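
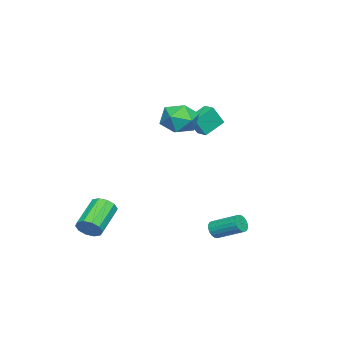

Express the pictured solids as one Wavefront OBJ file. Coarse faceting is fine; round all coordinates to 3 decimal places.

v 0.389 3.155 -4.304
v 0.702 2.894 -3.836
v 0.883 4.524 -3.048
v 0.571 4.785 -3.516
v 0.902 2.958 -4.015
v 1.083 4.589 -3.227
v 1 3.061 -4.251
v 1.181 4.692 -3.463
v 0.978 3.183 -4.498
v 1.159 4.814 -3.71
v 0.839 3.299 -4.706
v 1.02 4.93 -3.918
v 0.611 3.387 -4.835
v 0.792 5.017 -4.047
v 0.339 3.428 -4.858
v 0.52 5.059 -4.07
v 0.077 3.416 -4.772
v 0.258 5.046 -3.984
v -0.123 3.351 -4.593
v 0.058 4.982 -3.805
v -0.221 3.248 -4.357
v -0.04 4.879 -3.569
v -0.199 3.126 -4.11
v -0.018 4.757 -3.322
v -0.06 3.01 -3.902
v 0.121 4.641 -3.114
v 0.168 2.923 -3.773
v 0.349 4.553 -2.985
v 0.44 2.881 -3.75
v 0.621 4.512 -2.962
v 3.194 -3.204 -4.043
v 3.573 -2.852 -3.407
v 1.664 -2.723 -2.341
v 1.286 -3.076 -2.977
v 3.422 -2.485 -3.722
v 1.513 -2.356 -2.656
v 3.184 -2.393 -4.159
v 1.275 -2.264 -3.094
v 2.95 -2.61 -4.553
v 1.041 -2.482 -3.487
v 2.809 -3.055 -4.751
v 0.9 -2.926 -3.685
v 2.816 -3.557 -4.679
v 0.907 -3.428 -3.613
v 2.967 -3.924 -4.364
v 1.058 -3.795 -3.298
v 3.205 -4.016 -3.926
v 1.296 -3.887 -2.861
v 3.439 -3.798 -3.533
v 1.53 -3.67 -2.467
v 3.58 -3.354 -3.335
v 1.671 -3.225 -2.269
v -1.068 1.425 2.616
v -0.056 0.731 2.713
v -1.884 0.449 4.147
v -0.872 -0.245 4.244
v -0.829 0.95 4.534
v -0.325 1.553 3.588
v -1.615 -0.373 3.272
v -1.111 0.23 2.326
v -0.395 -0.38 3.118
v 0.091 0.438 3.899
v -2.031 0.742 2.961
v -1.545 1.56 3.742
v -4.808 1.43 2.264
v -4.288 0.94 3.491
v -4.306 2.114 2.325
v -3.787 1.624 3.553
v -3.713 0.696 1.507
v -3.194 0.206 2.735
v -3.212 1.38 1.569
v -2.692 0.89 2.796
f 2 1 5
f 2 5 3
f 3 5 6
f 3 6 4
f 5 1 7
f 5 7 6
f 6 7 8
f 6 8 4
f 7 1 9
f 7 9 8
f 8 9 10
f 8 10 4
f 9 1 11
f 9 11 10
f 10 11 12
f 10 12 4
f 11 1 13
f 11 13 12
f 12 13 14
f 12 14 4
f 13 1 15
f 13 15 14
f 14 15 16
f 14 16 4
f 15 1 17
f 15 17 16
f 16 17 18
f 16 18 4
f 17 1 19
f 17 19 18
f 18 19 20
f 18 20 4
f 19 1 21
f 19 21 20
f 20 21 22
f 20 22 4
f 21 1 23
f 21 23 22
f 22 23 24
f 22 24 4
f 23 1 25
f 23 25 24
f 24 25 26
f 24 26 4
f 25 1 27
f 25 27 26
f 26 27 28
f 26 28 4
f 27 1 29
f 27 29 28
f 28 29 30
f 28 30 4
f 29 1 2
f 29 2 30
f 30 2 3
f 30 3 4
f 32 31 35
f 32 35 33
f 33 35 36
f 33 36 34
f 35 31 37
f 35 37 36
f 36 37 38
f 36 38 34
f 37 31 39
f 37 39 38
f 38 39 40
f 38 40 34
f 39 31 41
f 39 41 40
f 40 41 42
f 40 42 34
f 41 31 43
f 41 43 42
f 42 43 44
f 42 44 34
f 43 31 45
f 43 45 44
f 44 45 46
f 44 46 34
f 45 31 47
f 45 47 46
f 46 47 48
f 46 48 34
f 47 31 49
f 47 49 48
f 48 49 50
f 48 50 34
f 49 31 51
f 49 51 50
f 50 51 52
f 50 52 34
f 51 31 32
f 51 32 52
f 52 32 33
f 52 33 34
f 53 64 58
f 53 58 54
f 53 54 60
f 53 60 63
f 53 63 64
f 54 58 62
f 58 64 57
f 64 63 55
f 63 60 59
f 60 54 61
f 56 62 57
f 56 57 55
f 56 55 59
f 56 59 61
f 56 61 62
f 57 62 58
f 55 57 64
f 59 55 63
f 61 59 60
f 62 61 54
f 66 68 65
f 69 66 65
f 65 68 67
f 67 69 65
f 66 72 68
f 70 66 69
f 70 72 66
f 68 72 67
f 71 69 67
f 67 72 71
f 71 70 69
f 72 70 71



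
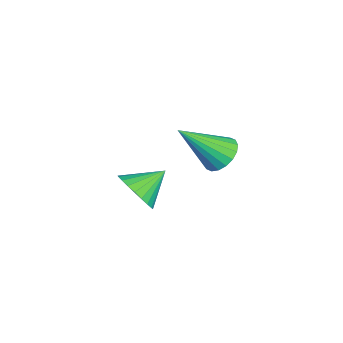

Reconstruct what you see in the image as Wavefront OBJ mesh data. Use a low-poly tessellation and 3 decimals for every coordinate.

v 1.897 1.136 2.945
v 2.641 1.047 2.694
v 2.223 -0.336 4.435
v 2.67 1.3 2.937
v 2.546 1.52 3.182
v 2.293 1.664 3.38
v 1.962 1.703 3.491
v 1.618 1.631 3.495
v 1.329 1.46 3.389
v 1.153 1.225 3.196
v 1.124 0.973 2.953
v 1.248 0.753 2.708
v 1.501 0.609 2.51
v 1.832 0.569 2.399
v 2.176 0.642 2.395
v 2.464 0.812 2.501
v -0.021 -1.847 -0.583
v 0.832 -1.407 -0.557
v -0.599 -0.773 0.163
v 0.686 -1.266 -0.872
v 0.433 -1.214 -1.143
v 0.111 -1.258 -1.329
v -0.231 -1.392 -1.402
v -0.542 -1.595 -1.349
v -0.773 -1.837 -1.18
v -0.889 -2.08 -0.92
v -0.874 -2.288 -0.609
v -0.728 -2.428 -0.293
v -0.475 -2.481 -0.022
v -0.153 -2.436 0.164
v 0.189 -2.302 0.236
v 0.5 -2.099 0.183
v 0.731 -1.858 0.014
v 0.847 -1.614 -0.246
f 2 1 4
f 2 4 3
f 4 1 5
f 4 5 3
f 5 1 6
f 5 6 3
f 6 1 7
f 6 7 3
f 7 1 8
f 7 8 3
f 8 1 9
f 8 9 3
f 9 1 10
f 9 10 3
f 10 1 11
f 10 11 3
f 11 1 12
f 11 12 3
f 12 1 13
f 12 13 3
f 13 1 14
f 13 14 3
f 14 1 15
f 14 15 3
f 15 1 16
f 15 16 3
f 16 1 2
f 16 2 3
f 18 17 20
f 18 20 19
f 20 17 21
f 20 21 19
f 21 17 22
f 21 22 19
f 22 17 23
f 22 23 19
f 23 17 24
f 23 24 19
f 24 17 25
f 24 25 19
f 25 17 26
f 25 26 19
f 26 17 27
f 26 27 19
f 27 17 28
f 27 28 19
f 28 17 29
f 28 29 19
f 29 17 30
f 29 30 19
f 30 17 31
f 30 31 19
f 31 17 32
f 31 32 19
f 32 17 33
f 32 33 19
f 33 17 34
f 33 34 19
f 34 17 18
f 34 18 19



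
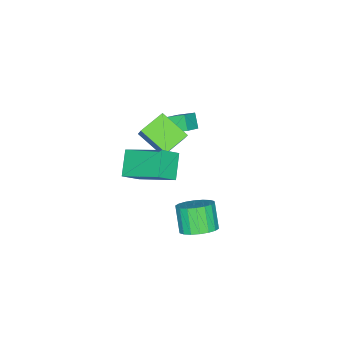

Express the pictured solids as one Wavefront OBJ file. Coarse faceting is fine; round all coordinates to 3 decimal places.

v -0.898 -3.264 2.224
v -1.109 -2.508 2.599
v -1.737 -3.237 1.699
v -1.949 -2.482 2.075
v -0.511 -2.858 1.625
v -0.723 -2.103 2.001
v -1.351 -2.832 1.101
v -1.562 -2.076 1.476
v 2.732 -2.168 3.369
v 2.751 -0.37 4.332
v 3.655 -1.75 2.57
v 3.673 0.048 3.532
v 3.467 -2.528 4.028
v 3.485 -0.73 4.99
v 4.389 -2.11 3.228
v 4.408 -0.312 4.191
v 1.909 0.109 -1.629
v 2.554 -0.46 -1.591
v 2.015 -0.997 -0.512
v 1.371 -0.429 -0.551
v 2.685 -0.168 -1.38
v 2.146 -0.706 -0.301
v 2.662 0.178 -1.219
v 2.123 -0.359 -0.14
v 2.49 0.511 -1.139
v 1.951 -0.027 -0.06
v 2.204 0.764 -1.156
v 1.665 0.226 -0.077
v 1.859 0.887 -1.267
v 1.32 0.35 -0.188
v 1.524 0.856 -1.45
v 0.985 0.319 -0.371
v 1.265 0.677 -1.668
v 0.726 0.14 -0.589
v 1.134 0.386 -1.879
v 0.595 -0.152 -0.8
v 1.157 0.039 -2.04
v 0.618 -0.498 -0.961
v 1.329 -0.293 -2.12
v 0.79 -0.831 -1.041
v 1.615 -0.546 -2.103
v 1.076 -1.084 -1.024
v 1.96 -0.67 -1.992
v 1.421 -1.207 -0.913
v 2.295 -0.639 -1.809
v 1.756 -1.176 -0.73
v -0.616 -3.469 2.39
v -0.122 -2.996 3.29
v -0.503 -2.128 1.622
v -0.01 -1.654 2.521
v 0.55 -3.826 1.939
v 1.043 -3.352 2.838
v 0.662 -2.484 1.17
v 1.156 -2.011 2.07
f 2 4 1
f 5 2 1
f 1 4 3
f 3 5 1
f 2 8 4
f 6 2 5
f 6 8 2
f 4 8 3
f 7 5 3
f 3 8 7
f 7 6 5
f 8 6 7
f 10 12 9
f 13 10 9
f 9 12 11
f 11 13 9
f 10 16 12
f 14 10 13
f 14 16 10
f 12 16 11
f 15 13 11
f 11 16 15
f 15 14 13
f 16 14 15
f 18 17 21
f 18 21 19
f 19 21 22
f 19 22 20
f 21 17 23
f 21 23 22
f 22 23 24
f 22 24 20
f 23 17 25
f 23 25 24
f 24 25 26
f 24 26 20
f 25 17 27
f 25 27 26
f 26 27 28
f 26 28 20
f 27 17 29
f 27 29 28
f 28 29 30
f 28 30 20
f 29 17 31
f 29 31 30
f 30 31 32
f 30 32 20
f 31 17 33
f 31 33 32
f 32 33 34
f 32 34 20
f 33 17 35
f 33 35 34
f 34 35 36
f 34 36 20
f 35 17 37
f 35 37 36
f 36 37 38
f 36 38 20
f 37 17 39
f 37 39 38
f 38 39 40
f 38 40 20
f 39 17 41
f 39 41 40
f 40 41 42
f 40 42 20
f 41 17 43
f 41 43 42
f 42 43 44
f 42 44 20
f 43 17 45
f 43 45 44
f 44 45 46
f 44 46 20
f 45 17 18
f 45 18 46
f 46 18 19
f 46 19 20
f 48 50 47
f 51 48 47
f 47 50 49
f 49 51 47
f 48 54 50
f 52 48 51
f 52 54 48
f 50 54 49
f 53 51 49
f 49 54 53
f 53 52 51
f 54 52 53



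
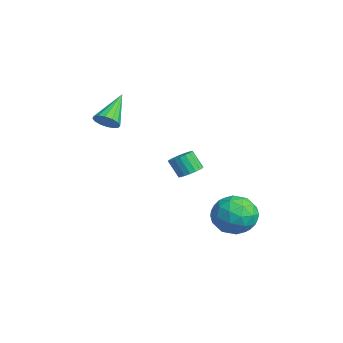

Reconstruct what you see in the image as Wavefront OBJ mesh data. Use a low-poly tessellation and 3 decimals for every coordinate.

v 0.295 -2.244 3.199
v 0.699 -2.382 3.689
v -0.755 -1.256 4.341
v 0.819 -2.099 3.555
v 0.799 -1.854 3.325
v 0.644 -1.714 3.061
v 0.396 -1.715 2.834
v 0.12 -1.859 2.705
v -0.108 -2.106 2.708
v -0.229 -2.39 2.843
v -0.209 -2.634 3.073
v -0.054 -2.775 3.336
v 0.195 -2.773 3.563
v 0.47 -2.629 3.692
v 1.809 1.146 0.359
v 2.229 1.447 0.683
v 1.83 1.076 1.545
v 1.411 0.774 1.221
v 2.026 1.626 0.666
v 1.627 1.255 1.528
v 1.779 1.71 0.588
v 1.381 1.339 1.451
v 1.539 1.682 0.465
v 1.14 1.311 1.327
v 1.352 1.548 0.321
v 0.954 1.176 1.183
v 1.256 1.334 0.184
v 0.857 0.963 1.047
v 1.269 1.083 0.082
v 0.871 0.711 0.944
v 1.39 0.844 0.035
v 0.991 0.473 0.897
v 1.593 0.665 0.052
v 1.194 0.294 0.914
v 1.839 0.581 0.129
v 1.441 0.21 0.992
v 2.08 0.609 0.253
v 1.681 0.238 1.115
v 2.266 0.744 0.397
v 1.868 0.372 1.259
v 2.363 0.957 0.533
v 1.964 0.586 1.396
v 2.349 1.209 0.636
v 1.951 0.837 1.498
v 2.415 3.573 -1.564
v 3.524 3.708 -1.768
v 2.536 1.812 -2.072
v 3.645 1.947 -2.276
v 3.255 1.978 -1.21
v 3.18 3.067 -0.896
v 2.88 2.453 -2.944
v 2.805 3.542 -2.63
v 3.811 3.016 -2.621
v 4.043 2.722 -1.548
v 2.017 2.798 -2.292
v 2.249 2.504 -1.219
v 2.959 3.795 -1.621
v 3.101 1.725 -2.219
v 2.872 1.743 -1.592
v 3.524 1.822 -1.712
v 2.757 3.419 -1.109
v 3.409 3.498 -1.228
v 3.251 2.481 -0.9
v 2.651 2.022 -2.612
v 3.303 2.101 -2.731
v 2.536 3.698 -2.128
v 3.188 3.777 -2.248
v 2.809 3.039 -2.94
v 3.78 3.468 -2.242
v 3.851 2.432 -2.541
v 3.401 2.73 -2.934
v 3.357 3.37 -2.749
v 3.916 3.295 -1.612
v 3.987 2.26 -1.911
v 3.758 2.278 -1.284
v 3.714 2.918 -1.099
v 4.085 2.888 -2.113
v 2.073 3.26 -1.929
v 2.144 2.225 -2.228
v 2.346 2.602 -2.741
v 2.302 3.242 -2.556
v 2.209 3.088 -1.299
v 2.28 2.052 -1.598
v 2.703 2.15 -1.091
v 2.659 2.79 -0.906
v 1.975 2.632 -1.727
f 2 1 4
f 2 4 3
f 4 1 5
f 4 5 3
f 5 1 6
f 5 6 3
f 6 1 7
f 6 7 3
f 7 1 8
f 7 8 3
f 8 1 9
f 8 9 3
f 9 1 10
f 9 10 3
f 10 1 11
f 10 11 3
f 11 1 12
f 11 12 3
f 12 1 13
f 12 13 3
f 13 1 14
f 13 14 3
f 14 1 2
f 14 2 3
f 16 15 19
f 16 19 17
f 17 19 20
f 17 20 18
f 19 15 21
f 19 21 20
f 20 21 22
f 20 22 18
f 21 15 23
f 21 23 22
f 22 23 24
f 22 24 18
f 23 15 25
f 23 25 24
f 24 25 26
f 24 26 18
f 25 15 27
f 25 27 26
f 26 27 28
f 26 28 18
f 27 15 29
f 27 29 28
f 28 29 30
f 28 30 18
f 29 15 31
f 29 31 30
f 30 31 32
f 30 32 18
f 31 15 33
f 31 33 32
f 32 33 34
f 32 34 18
f 33 15 35
f 33 35 34
f 34 35 36
f 34 36 18
f 35 15 37
f 35 37 36
f 36 37 38
f 36 38 18
f 37 15 39
f 37 39 38
f 38 39 40
f 38 40 18
f 39 15 41
f 39 41 40
f 40 41 42
f 40 42 18
f 41 15 43
f 41 43 42
f 42 43 44
f 42 44 18
f 43 15 16
f 43 16 44
f 44 16 17
f 44 17 18
f 45 82 61
f 82 56 85
f 61 85 50
f 82 85 61
f 45 61 57
f 61 50 62
f 57 62 46
f 61 62 57
f 45 57 66
f 57 46 67
f 66 67 52
f 57 67 66
f 45 66 78
f 66 52 81
f 78 81 55
f 66 81 78
f 45 78 82
f 78 55 86
f 82 86 56
f 78 86 82
f 46 62 73
f 62 50 76
f 73 76 54
f 62 76 73
f 50 85 63
f 85 56 84
f 63 84 49
f 85 84 63
f 56 86 83
f 86 55 79
f 83 79 47
f 86 79 83
f 55 81 80
f 81 52 68
f 80 68 51
f 81 68 80
f 52 67 72
f 67 46 69
f 72 69 53
f 67 69 72
f 48 74 60
f 74 54 75
f 60 75 49
f 74 75 60
f 48 60 58
f 60 49 59
f 58 59 47
f 60 59 58
f 48 58 65
f 58 47 64
f 65 64 51
f 58 64 65
f 48 65 70
f 65 51 71
f 70 71 53
f 65 71 70
f 48 70 74
f 70 53 77
f 74 77 54
f 70 77 74
f 49 75 63
f 75 54 76
f 63 76 50
f 75 76 63
f 47 59 83
f 59 49 84
f 83 84 56
f 59 84 83
f 51 64 80
f 64 47 79
f 80 79 55
f 64 79 80
f 53 71 72
f 71 51 68
f 72 68 52
f 71 68 72
f 54 77 73
f 77 53 69
f 73 69 46
f 77 69 73



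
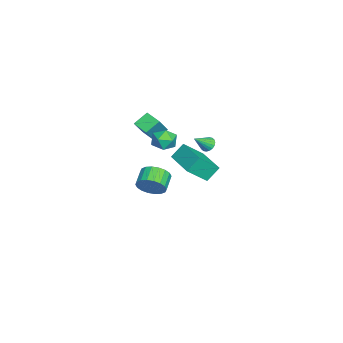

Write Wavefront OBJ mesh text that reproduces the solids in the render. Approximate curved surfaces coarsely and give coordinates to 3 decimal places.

v 2.669 -0.244 3.642
v 3.069 -0.271 2.975
v 2.891 -1.469 3.825
v 3.291 -1.496 3.158
v 3.577 -1.107 3.768
v 3.44 -0.349 3.655
v 2.52 -1.391 3.145
v 2.383 -0.633 3.032
v 2.977 -0.98 2.668
v 3.63 -0.804 3.053
v 2.33 -0.936 3.747
v 2.983 -0.76 4.132
v 2.337 0.48 1.052
v 2.9 -0.507 2.077
v 1.934 1.067 1.838
v 2.497 0.08 2.863
v 4.043 1.54 1.137
v 4.606 0.553 2.162
v 3.64 2.127 1.923
v 4.203 1.14 2.948
v -0.903 -2.63 1.488
v -0.04 -2.957 2.633
v -1.446 -1.987 2.082
v -0.583 -2.314 3.226
v -0.277 -1.866 1.234
v 0.586 -2.193 2.378
v -0.82 -1.223 1.827
v 0.043 -1.55 2.972
v 0.343 1.115 1.576
v 0.596 0.912 1.196
v 0.957 0.445 2.344
v 0.721 1.088 1.25
v 0.77 1.27 1.369
v 0.735 1.421 1.529
v 0.622 1.511 1.698
v 0.454 1.523 1.843
v 0.264 1.454 1.935
v 0.089 1.318 1.956
v -0.035 1.142 1.902
v -0.085 0.96 1.784
v -0.05 0.809 1.624
v 0.063 0.719 1.455
v 0.231 0.707 1.31
v 0.421 0.776 1.217
v -2.634 -2.455 -4.142
v -2.23 -2.221 -3.361
v -3.242 -2.091 -2.876
v -3.646 -2.325 -3.658
v -2.274 -1.866 -3.55
v -3.286 -1.736 -3.065
v -2.39 -1.627 -3.856
v -3.402 -1.497 -3.371
v -2.554 -1.552 -4.218
v -3.566 -1.422 -3.733
v -2.734 -1.656 -4.566
v -3.746 -1.526 -4.081
v -2.894 -1.918 -4.83
v -3.906 -1.788 -4.345
v -3.003 -2.287 -4.957
v -4.015 -2.156 -4.472
v -3.038 -2.689 -4.924
v -4.05 -2.559 -4.439
v -2.994 -3.044 -4.735
v -4.006 -2.914 -4.25
v -2.878 -3.283 -4.429
v -3.89 -3.153 -3.944
v -2.714 -3.358 -4.067
v -3.726 -3.228 -3.582
v -2.534 -3.254 -3.719
v -3.546 -3.124 -3.234
v -2.374 -2.992 -3.455
v -3.386 -2.862 -2.97
v -2.265 -2.624 -3.328
v -3.277 -2.493 -2.843
f 1 12 6
f 1 6 2
f 1 2 8
f 1 8 11
f 1 11 12
f 2 6 10
f 6 12 5
f 12 11 3
f 11 8 7
f 8 2 9
f 4 10 5
f 4 5 3
f 4 3 7
f 4 7 9
f 4 9 10
f 5 10 6
f 3 5 12
f 7 3 11
f 9 7 8
f 10 9 2
f 14 16 13
f 17 14 13
f 13 16 15
f 15 17 13
f 14 20 16
f 18 14 17
f 18 20 14
f 16 20 15
f 19 17 15
f 15 20 19
f 19 18 17
f 20 18 19
f 22 24 21
f 25 22 21
f 21 24 23
f 23 25 21
f 22 28 24
f 26 22 25
f 26 28 22
f 24 28 23
f 27 25 23
f 23 28 27
f 27 26 25
f 28 26 27
f 30 29 32
f 30 32 31
f 32 29 33
f 32 33 31
f 33 29 34
f 33 34 31
f 34 29 35
f 34 35 31
f 35 29 36
f 35 36 31
f 36 29 37
f 36 37 31
f 37 29 38
f 37 38 31
f 38 29 39
f 38 39 31
f 39 29 40
f 39 40 31
f 40 29 41
f 40 41 31
f 41 29 42
f 41 42 31
f 42 29 43
f 42 43 31
f 43 29 44
f 43 44 31
f 44 29 30
f 44 30 31
f 46 45 49
f 46 49 47
f 47 49 50
f 47 50 48
f 49 45 51
f 49 51 50
f 50 51 52
f 50 52 48
f 51 45 53
f 51 53 52
f 52 53 54
f 52 54 48
f 53 45 55
f 53 55 54
f 54 55 56
f 54 56 48
f 55 45 57
f 55 57 56
f 56 57 58
f 56 58 48
f 57 45 59
f 57 59 58
f 58 59 60
f 58 60 48
f 59 45 61
f 59 61 60
f 60 61 62
f 60 62 48
f 61 45 63
f 61 63 62
f 62 63 64
f 62 64 48
f 63 45 65
f 63 65 64
f 64 65 66
f 64 66 48
f 65 45 67
f 65 67 66
f 66 67 68
f 66 68 48
f 67 45 69
f 67 69 68
f 68 69 70
f 68 70 48
f 69 45 71
f 69 71 70
f 70 71 72
f 70 72 48
f 71 45 73
f 71 73 72
f 72 73 74
f 72 74 48
f 73 45 46
f 73 46 74
f 74 46 47
f 74 47 48



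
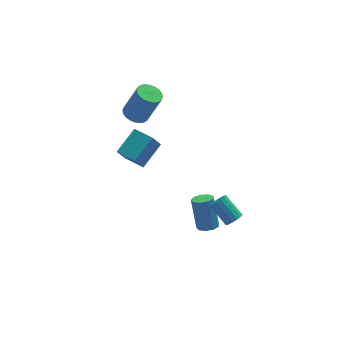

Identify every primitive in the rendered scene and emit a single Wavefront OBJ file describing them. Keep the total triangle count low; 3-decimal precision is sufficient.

v -2.831 1.687 0.012
v -1.447 2.592 0.966
v -3.579 2.904 -0.059
v -2.194 3.81 0.895
v -2.226 1.99 -1.155
v -0.841 2.896 -0.201
v -2.973 3.208 -1.226
v -1.589 4.113 -0.272
v 1.751 -3.01 -2.587
v 2.302 -2.847 -2.415
v 1.66 -1.727 -1.42
v 1.109 -1.89 -1.593
v 2.248 -2.678 -2.64
v 1.606 -1.558 -1.646
v 2.08 -2.585 -2.854
v 1.438 -1.465 -1.859
v 1.837 -2.589 -3.006
v 1.195 -1.469 -2.012
v 1.574 -2.69 -3.063
v 0.932 -1.569 -2.068
v 1.352 -2.864 -3.01
v 0.709 -1.743 -2.016
v 1.221 -3.071 -2.861
v 0.578 -1.951 -1.866
v 1.211 -3.265 -2.649
v 0.569 -2.145 -1.654
v 1.326 -3.4 -2.423
v 0.683 -2.28 -1.428
v 1.538 -3.446 -2.234
v 0.895 -2.326 -1.24
v 1.798 -3.392 -2.127
v 1.156 -2.272 -1.132
v 2.048 -3.251 -2.125
v 1.406 -2.13 -1.13
v 2.23 -3.054 -2.229
v 1.588 -1.934 -1.234
v 0.752 -1.266 -4.826
v 1.291 -1.648 -4.626
v 1.247 -0.715 -2.733
v 0.708 -0.334 -2.934
v 1.442 -1.245 -4.82
v 1.397 -0.313 -2.928
v 1.27 -0.852 -5.018
v 1.226 0.08 -3.126
v 0.856 -0.653 -5.126
v 0.811 0.279 -3.233
v 0.393 -0.741 -5.093
v 0.349 0.191 -3.201
v 0.099 -1.075 -4.936
v 0.054 -0.142 -3.044
v 0.11 -1.498 -4.727
v 0.065 -0.565 -2.835
v 0.422 -1.813 -4.565
v 0.377 -0.88 -2.672
v 0.888 -1.872 -4.525
v 0.844 -0.939 -2.632
v -2.122 3.791 2.394
v -1.593 4.417 2.259
v -0.77 4.154 4.271
v -1.298 3.529 4.406
v -1.847 4.574 2.384
v -1.024 4.312 4.396
v -2.143 4.613 2.51
v -1.32 4.35 4.522
v -2.435 4.526 2.618
v -1.612 4.264 4.63
v -2.68 4.328 2.692
v -1.857 4.065 4.705
v -2.84 4.048 2.721
v -2.017 3.785 4.733
v -2.89 3.728 2.7
v -2.067 3.466 4.712
v -2.824 3.419 2.632
v -2.001 3.156 4.645
v -2.65 3.166 2.529
v -1.827 2.903 4.541
v -2.396 3.008 2.404
v -1.573 2.746 4.416
v -2.1 2.97 2.278
v -1.277 2.707 4.29
v -1.808 3.056 2.17
v -0.985 2.794 4.182
v -1.563 3.255 2.095
v -0.74 2.992 4.108
v -1.403 3.535 2.067
v -0.58 3.272 4.079
v -1.353 3.854 2.088
v -0.53 3.592 4.1
v -1.419 4.164 2.155
v -0.596 3.901 4.168
f 2 4 1
f 5 2 1
f 1 4 3
f 3 5 1
f 2 8 4
f 6 2 5
f 6 8 2
f 4 8 3
f 7 5 3
f 3 8 7
f 7 6 5
f 8 6 7
f 10 9 13
f 10 13 11
f 11 13 14
f 11 14 12
f 13 9 15
f 13 15 14
f 14 15 16
f 14 16 12
f 15 9 17
f 15 17 16
f 16 17 18
f 16 18 12
f 17 9 19
f 17 19 18
f 18 19 20
f 18 20 12
f 19 9 21
f 19 21 20
f 20 21 22
f 20 22 12
f 21 9 23
f 21 23 22
f 22 23 24
f 22 24 12
f 23 9 25
f 23 25 24
f 24 25 26
f 24 26 12
f 25 9 27
f 25 27 26
f 26 27 28
f 26 28 12
f 27 9 29
f 27 29 28
f 28 29 30
f 28 30 12
f 29 9 31
f 29 31 30
f 30 31 32
f 30 32 12
f 31 9 33
f 31 33 32
f 32 33 34
f 32 34 12
f 33 9 35
f 33 35 34
f 34 35 36
f 34 36 12
f 35 9 10
f 35 10 36
f 36 10 11
f 36 11 12
f 38 37 41
f 38 41 39
f 39 41 42
f 39 42 40
f 41 37 43
f 41 43 42
f 42 43 44
f 42 44 40
f 43 37 45
f 43 45 44
f 44 45 46
f 44 46 40
f 45 37 47
f 45 47 46
f 46 47 48
f 46 48 40
f 47 37 49
f 47 49 48
f 48 49 50
f 48 50 40
f 49 37 51
f 49 51 50
f 50 51 52
f 50 52 40
f 51 37 53
f 51 53 52
f 52 53 54
f 52 54 40
f 53 37 55
f 53 55 54
f 54 55 56
f 54 56 40
f 55 37 38
f 55 38 56
f 56 38 39
f 56 39 40
f 58 57 61
f 58 61 59
f 59 61 62
f 59 62 60
f 61 57 63
f 61 63 62
f 62 63 64
f 62 64 60
f 63 57 65
f 63 65 64
f 64 65 66
f 64 66 60
f 65 57 67
f 65 67 66
f 66 67 68
f 66 68 60
f 67 57 69
f 67 69 68
f 68 69 70
f 68 70 60
f 69 57 71
f 69 71 70
f 70 71 72
f 70 72 60
f 71 57 73
f 71 73 72
f 72 73 74
f 72 74 60
f 73 57 75
f 73 75 74
f 74 75 76
f 74 76 60
f 75 57 77
f 75 77 76
f 76 77 78
f 76 78 60
f 77 57 79
f 77 79 78
f 78 79 80
f 78 80 60
f 79 57 81
f 79 81 80
f 80 81 82
f 80 82 60
f 81 57 83
f 81 83 82
f 82 83 84
f 82 84 60
f 83 57 85
f 83 85 84
f 84 85 86
f 84 86 60
f 85 57 87
f 85 87 86
f 86 87 88
f 86 88 60
f 87 57 89
f 87 89 88
f 88 89 90
f 88 90 60
f 89 57 58
f 89 58 90
f 90 58 59
f 90 59 60



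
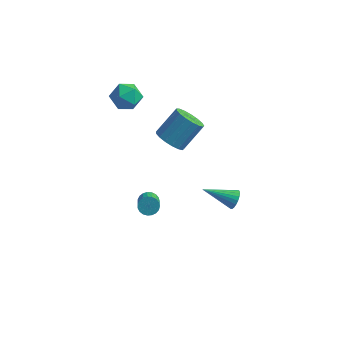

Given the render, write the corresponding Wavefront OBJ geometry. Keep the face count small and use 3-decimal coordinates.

v -3.081 3.416 3.09
v -2.37 2.952 2.672
v -4.01 2.228 2.828
v -3.299 1.764 2.41
v -3.279 1.919 3.343
v -2.705 2.654 3.505
v -3.675 2.526 1.995
v -3.101 3.261 2.157
v -2.737 2.402 1.995
v -2.492 2.027 2.829
v -3.888 3.153 2.671
v -3.643 2.778 3.505
v 4.37 -1.706 1.064
v 4.642 -2.03 1.447
v 2.81 -2.154 1.796
v 4.633 -1.82 1.557
v 4.579 -1.59 1.582
v 4.489 -1.381 1.517
v 4.378 -1.228 1.374
v 4.266 -1.158 1.177
v 4.171 -1.182 0.961
v 4.111 -1.297 0.763
v 4.096 -1.483 0.617
v 4.128 -1.708 0.548
v 4.202 -1.932 0.568
v 4.305 -2.117 0.675
v 4.419 -2.232 0.848
v 4.525 -2.255 1.059
v 4.604 -2.184 1.271
v -0.477 1.862 0.582
v 0.344 1.549 0.385
v 1.058 2.646 1.622
v 0.237 2.958 1.818
v 0.294 1.883 0.118
v 1.008 2.98 1.354
v 0.068 2.212 -0.043
v 0.781 3.309 1.193
v -0.283 2.461 -0.061
v 0.43 3.557 1.175
v -0.679 2.573 0.068
v 0.035 3.669 1.304
v -1.028 2.521 0.315
v -0.314 3.618 1.551
v -1.251 2.319 0.623
v -0.537 3.415 1.86
v -1.296 2.012 0.922
v -0.583 3.108 2.158
v -1.154 1.67 1.143
v -0.441 2.767 2.379
v -0.857 1.373 1.235
v -0.143 2.469 2.471
v -0.472 1.187 1.177
v 0.241 2.284 2.414
v -0.089 1.156 0.984
v 0.625 2.253 2.22
v 0.206 1.287 0.698
v 0.919 2.383 1.934
v -1.081 0.316 -3.56
v -0.638 0.643 -3.377
v -0.256 -0.289 -2.637
v -0.699 -0.616 -2.82
v -0.811 0.699 -3.218
v -0.429 -0.233 -2.478
v -1.03 0.688 -3.118
v -0.648 -0.244 -2.378
v -1.258 0.613 -3.094
v -0.876 -0.319 -2.354
v -1.456 0.487 -3.151
v -1.073 -0.445 -2.411
v -1.588 0.331 -3.279
v -1.206 -0.601 -2.539
v -1.633 0.173 -3.455
v -1.251 -0.759 -2.715
v -1.583 0.039 -3.65
v -1.201 -0.893 -2.91
v -1.446 -0.047 -3.828
v -1.063 -0.979 -3.088
v -1.245 -0.07 -3.961
v -0.863 -1.002 -3.221
v -1.017 -0.026 -4.024
v -0.634 -0.958 -3.284
v -0.799 0.077 -4.007
v -0.417 -0.855 -3.267
v -0.63 0.221 -3.913
v -0.248 -0.711 -3.172
v -0.54 0.382 -3.757
v -0.157 -0.55 -3.017
v -0.542 0.531 -3.568
v -0.16 -0.401 -2.828
f 1 12 6
f 1 6 2
f 1 2 8
f 1 8 11
f 1 11 12
f 2 6 10
f 6 12 5
f 12 11 3
f 11 8 7
f 8 2 9
f 4 10 5
f 4 5 3
f 4 3 7
f 4 7 9
f 4 9 10
f 5 10 6
f 3 5 12
f 7 3 11
f 9 7 8
f 10 9 2
f 14 13 16
f 14 16 15
f 16 13 17
f 16 17 15
f 17 13 18
f 17 18 15
f 18 13 19
f 18 19 15
f 19 13 20
f 19 20 15
f 20 13 21
f 20 21 15
f 21 13 22
f 21 22 15
f 22 13 23
f 22 23 15
f 23 13 24
f 23 24 15
f 24 13 25
f 24 25 15
f 25 13 26
f 25 26 15
f 26 13 27
f 26 27 15
f 27 13 28
f 27 28 15
f 28 13 29
f 28 29 15
f 29 13 14
f 29 14 15
f 31 30 34
f 31 34 32
f 32 34 35
f 32 35 33
f 34 30 36
f 34 36 35
f 35 36 37
f 35 37 33
f 36 30 38
f 36 38 37
f 37 38 39
f 37 39 33
f 38 30 40
f 38 40 39
f 39 40 41
f 39 41 33
f 40 30 42
f 40 42 41
f 41 42 43
f 41 43 33
f 42 30 44
f 42 44 43
f 43 44 45
f 43 45 33
f 44 30 46
f 44 46 45
f 45 46 47
f 45 47 33
f 46 30 48
f 46 48 47
f 47 48 49
f 47 49 33
f 48 30 50
f 48 50 49
f 49 50 51
f 49 51 33
f 50 30 52
f 50 52 51
f 51 52 53
f 51 53 33
f 52 30 54
f 52 54 53
f 53 54 55
f 53 55 33
f 54 30 56
f 54 56 55
f 55 56 57
f 55 57 33
f 56 30 31
f 56 31 57
f 57 31 32
f 57 32 33
f 59 58 62
f 59 62 60
f 60 62 63
f 60 63 61
f 62 58 64
f 62 64 63
f 63 64 65
f 63 65 61
f 64 58 66
f 64 66 65
f 65 66 67
f 65 67 61
f 66 58 68
f 66 68 67
f 67 68 69
f 67 69 61
f 68 58 70
f 68 70 69
f 69 70 71
f 69 71 61
f 70 58 72
f 70 72 71
f 71 72 73
f 71 73 61
f 72 58 74
f 72 74 73
f 73 74 75
f 73 75 61
f 74 58 76
f 74 76 75
f 75 76 77
f 75 77 61
f 76 58 78
f 76 78 77
f 77 78 79
f 77 79 61
f 78 58 80
f 78 80 79
f 79 80 81
f 79 81 61
f 80 58 82
f 80 82 81
f 81 82 83
f 81 83 61
f 82 58 84
f 82 84 83
f 83 84 85
f 83 85 61
f 84 58 86
f 84 86 85
f 85 86 87
f 85 87 61
f 86 58 88
f 86 88 87
f 87 88 89
f 87 89 61
f 88 58 59
f 88 59 89
f 89 59 60
f 89 60 61



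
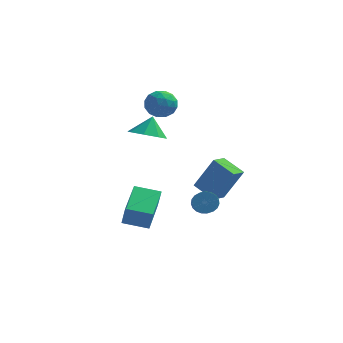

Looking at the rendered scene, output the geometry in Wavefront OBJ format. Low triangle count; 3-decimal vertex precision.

v 3.032 0.569 -3.022
v 3.458 0.396 -3.508
v 3.755 -0.682 -2.865
v 3.328 -0.509 -2.378
v 3.622 0.543 -3.337
v 3.919 -0.535 -2.694
v 3.684 0.695 -3.112
v 3.98 -0.383 -2.468
v 3.632 0.824 -2.871
v 3.929 -0.254 -2.227
v 3.477 0.91 -2.656
v 3.774 -0.168 -2.012
v 3.245 0.937 -2.504
v 3.542 -0.141 -1.861
v 2.976 0.9 -2.442
v 3.273 -0.178 -1.798
v 2.717 0.806 -2.48
v 3.013 -0.272 -1.836
v 2.512 0.671 -2.612
v 2.808 -0.407 -1.968
v 2.397 0.518 -2.814
v 2.693 -0.56 -2.171
v 2.391 0.374 -3.053
v 2.688 -0.704 -2.409
v 2.497 0.264 -3.286
v 2.793 -0.814 -2.643
v 2.695 0.207 -3.473
v 2.991 -0.871 -2.83
v 2.951 0.212 -3.583
v 3.248 -0.866 -2.94
v 3.221 0.279 -3.595
v 3.518 -0.799 -2.952
v -0.51 3.422 2.883
v -0.04 4.118 2.521
v 0.4 2.462 2.219
v 0.87 3.158 1.857
v 0.904 3.003 2.758
v 0.341 3.596 3.168
v 0.019 2.984 1.572
v -0.544 3.577 1.982
v 0.287 3.847 1.71
v 0.834 3.859 2.444
v -0.474 2.721 2.296
v 0.073 2.733 3.03
v -0.355 3.854 2.76
v 0.715 2.726 1.98
v 0.735 2.635 2.51
v 1.011 3.044 2.297
v -0.131 3.548 3.141
v 0.145 3.957 2.928
v 0.7 3.301 3.067
v 0.215 2.623 1.812
v 0.491 3.032 1.599
v -0.651 3.536 2.443
v -0.375 3.945 2.23
v -0.34 3.279 1.673
v 0.113 4.104 2.071
v 0.649 3.54 1.681
v 0.148 3.437 1.513
v -0.183 3.786 1.754
v 0.435 4.111 2.502
v 0.97 3.547 2.112
v 0.99 3.456 2.641
v 0.659 3.805 2.882
v 0.627 3.952 2.026
v -0.61 3.033 2.628
v -0.075 2.469 2.238
v -0.299 2.775 1.858
v -0.63 3.124 2.099
v -0.289 3.04 3.059
v 0.247 2.476 2.669
v 0.543 2.794 2.986
v 0.212 3.143 3.227
v -0.267 2.628 2.714
v 1.974 2.908 -3.102
v 2.963 3.048 -1.232
v 2.335 3.804 -3.36
v 3.324 3.944 -1.491
v 3.136 2.276 -3.669
v 4.125 2.416 -1.8
v 3.497 3.172 -3.928
v 4.486 3.312 -2.058
v -0.034 1.236 1.091
v 0.649 1.86 0.661
v 0.114 1.804 2.149
v -0.079 2.137 0.614
v -0.781 1.886 0.847
v -1.045 1.255 1.222
v -0.717 0.613 1.521
v 0.011 0.336 1.567
v 0.713 0.586 1.335
v 0.977 1.218 0.959
v -0.071 -3.758 -2.481
v 0.206 -4.102 -1.301
v -0.112 -1.87 -1.921
v 0.164 -2.214 -0.741
v 1.256 -3.646 -2.759
v 1.532 -3.99 -1.579
v 1.214 -1.758 -2.199
v 1.491 -2.102 -1.019
f 2 1 5
f 2 5 3
f 3 5 6
f 3 6 4
f 5 1 7
f 5 7 6
f 6 7 8
f 6 8 4
f 7 1 9
f 7 9 8
f 8 9 10
f 8 10 4
f 9 1 11
f 9 11 10
f 10 11 12
f 10 12 4
f 11 1 13
f 11 13 12
f 12 13 14
f 12 14 4
f 13 1 15
f 13 15 14
f 14 15 16
f 14 16 4
f 15 1 17
f 15 17 16
f 16 17 18
f 16 18 4
f 17 1 19
f 17 19 18
f 18 19 20
f 18 20 4
f 19 1 21
f 19 21 20
f 20 21 22
f 20 22 4
f 21 1 23
f 21 23 22
f 22 23 24
f 22 24 4
f 23 1 25
f 23 25 24
f 24 25 26
f 24 26 4
f 25 1 27
f 25 27 26
f 26 27 28
f 26 28 4
f 27 1 29
f 27 29 28
f 28 29 30
f 28 30 4
f 29 1 31
f 29 31 30
f 30 31 32
f 30 32 4
f 31 1 2
f 31 2 32
f 32 2 3
f 32 3 4
f 33 70 49
f 70 44 73
f 49 73 38
f 70 73 49
f 33 49 45
f 49 38 50
f 45 50 34
f 49 50 45
f 33 45 54
f 45 34 55
f 54 55 40
f 45 55 54
f 33 54 66
f 54 40 69
f 66 69 43
f 54 69 66
f 33 66 70
f 66 43 74
f 70 74 44
f 66 74 70
f 34 50 61
f 50 38 64
f 61 64 42
f 50 64 61
f 38 73 51
f 73 44 72
f 51 72 37
f 73 72 51
f 44 74 71
f 74 43 67
f 71 67 35
f 74 67 71
f 43 69 68
f 69 40 56
f 68 56 39
f 69 56 68
f 40 55 60
f 55 34 57
f 60 57 41
f 55 57 60
f 36 62 48
f 62 42 63
f 48 63 37
f 62 63 48
f 36 48 46
f 48 37 47
f 46 47 35
f 48 47 46
f 36 46 53
f 46 35 52
f 53 52 39
f 46 52 53
f 36 53 58
f 53 39 59
f 58 59 41
f 53 59 58
f 36 58 62
f 58 41 65
f 62 65 42
f 58 65 62
f 37 63 51
f 63 42 64
f 51 64 38
f 63 64 51
f 35 47 71
f 47 37 72
f 71 72 44
f 47 72 71
f 39 52 68
f 52 35 67
f 68 67 43
f 52 67 68
f 41 59 60
f 59 39 56
f 60 56 40
f 59 56 60
f 42 65 61
f 65 41 57
f 61 57 34
f 65 57 61
f 76 78 75
f 79 76 75
f 75 78 77
f 77 79 75
f 76 82 78
f 80 76 79
f 80 82 76
f 78 82 77
f 81 79 77
f 77 82 81
f 81 80 79
f 82 80 81
f 84 83 86
f 84 86 85
f 86 83 87
f 86 87 85
f 87 83 88
f 87 88 85
f 88 83 89
f 88 89 85
f 89 83 90
f 89 90 85
f 90 83 91
f 90 91 85
f 91 83 92
f 91 92 85
f 92 83 84
f 92 84 85
f 94 96 93
f 97 94 93
f 93 96 95
f 95 97 93
f 94 100 96
f 98 94 97
f 98 100 94
f 96 100 95
f 99 97 95
f 95 100 99
f 99 98 97
f 100 98 99



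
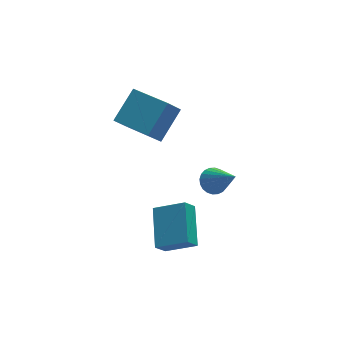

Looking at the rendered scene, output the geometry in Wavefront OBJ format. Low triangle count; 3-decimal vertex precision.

v 0.067 -3.477 -1.947
v 1.276 -4.203 -1.211
v 0.594 -1.72 -1.077
v 1.803 -2.446 -0.342
v 0.597 -3.294 -2.638
v 1.806 -4.02 -1.903
v 1.124 -1.537 -1.769
v 2.333 -2.263 -1.033
v 0.664 -1.004 3.515
v 1.862 -0.176 4.607
v -0.28 0.826 3.162
v 0.917 1.655 4.254
v 1.303 -0.835 2.686
v 2.5 -0.006 3.778
v 0.358 0.996 2.333
v 1.556 1.824 3.425
v 3.323 -1.927 0.146
v 3.94 -2.038 -0.117
v 3.757 -3.333 1.754
v 3.989 -1.835 0.047
v 3.937 -1.646 0.225
v 3.791 -1.5 0.392
v 3.574 -1.419 0.522
v 3.319 -1.416 0.594
v 3.064 -1.49 0.597
v 2.849 -1.631 0.532
v 2.706 -1.817 0.408
v 2.657 -2.02 0.245
v 2.709 -2.208 0.066
v 2.855 -2.354 -0.101
v 3.072 -2.435 -0.23
v 3.327 -2.439 -0.302
v 3.582 -2.365 -0.306
v 3.797 -2.224 -0.241
f 2 4 1
f 5 2 1
f 1 4 3
f 3 5 1
f 2 8 4
f 6 2 5
f 6 8 2
f 4 8 3
f 7 5 3
f 3 8 7
f 7 6 5
f 8 6 7
f 10 12 9
f 13 10 9
f 9 12 11
f 11 13 9
f 10 16 12
f 14 10 13
f 14 16 10
f 12 16 11
f 15 13 11
f 11 16 15
f 15 14 13
f 16 14 15
f 18 17 20
f 18 20 19
f 20 17 21
f 20 21 19
f 21 17 22
f 21 22 19
f 22 17 23
f 22 23 19
f 23 17 24
f 23 24 19
f 24 17 25
f 24 25 19
f 25 17 26
f 25 26 19
f 26 17 27
f 26 27 19
f 27 17 28
f 27 28 19
f 28 17 29
f 28 29 19
f 29 17 30
f 29 30 19
f 30 17 31
f 30 31 19
f 31 17 32
f 31 32 19
f 32 17 33
f 32 33 19
f 33 17 34
f 33 34 19
f 34 17 18
f 34 18 19



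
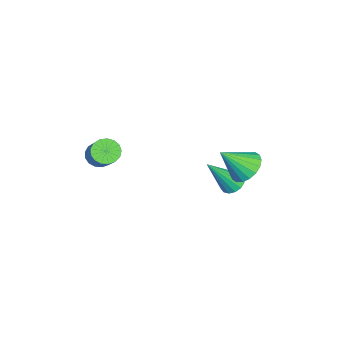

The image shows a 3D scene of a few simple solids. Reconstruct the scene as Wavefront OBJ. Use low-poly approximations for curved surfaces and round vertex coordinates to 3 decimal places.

v 2.551 -2.515 1.494
v 2.841 -2.979 1.439
v 3.859 -2.469 2.491
v 3.569 -2.005 2.546
v 2.946 -2.818 1.259
v 3.963 -2.307 2.311
v 2.96 -2.587 1.133
v 3.978 -2.076 2.185
v 2.881 -2.34 1.09
v 3.898 -1.829 2.142
v 2.726 -2.133 1.14
v 3.743 -1.622 2.192
v 2.531 -2.013 1.27
v 3.548 -1.503 2.322
v 2.341 -2.009 1.452
v 3.358 -1.498 2.504
v 2.199 -2.121 1.644
v 3.216 -1.61 2.696
v 2.137 -2.323 1.801
v 3.155 -1.812 2.853
v 2.171 -2.569 1.888
v 3.188 -2.058 2.94
v 2.292 -2.803 1.884
v 3.309 -2.292 2.937
v 2.472 -2.971 1.792
v 3.489 -2.46 2.844
v 2.67 -3.034 1.631
v 3.688 -2.524 2.683
v 0.815 2.471 0.341
v 1.377 2.245 -0.101
v 1.245 1.589 1.339
v 1.513 2.5 0.066
v 1.51 2.749 0.288
v 1.369 2.944 0.52
v 1.119 3.045 0.717
v 0.809 3.032 0.839
v 0.5 2.908 0.862
v 0.253 2.698 0.783
v 0.118 2.442 0.615
v 0.121 2.193 0.394
v 0.261 1.998 0.161
v 0.511 1.898 -0.035
v 0.822 1.91 -0.157
v 1.131 2.034 -0.181
v -0.704 1.697 -1.905
v -0.217 1.904 -2.008
v -0.036 0.843 -0.455
v -0.341 2.091 -1.84
v -0.562 2.172 -1.69
v -0.822 2.125 -1.598
v -1.05 1.964 -1.587
v -1.186 1.731 -1.662
v -1.192 1.489 -1.802
v -1.068 1.303 -1.969
v -0.847 1.222 -2.119
v -0.587 1.268 -2.211
v -0.359 1.429 -2.222
v -0.223 1.662 -2.147
f 2 1 5
f 2 5 3
f 3 5 6
f 3 6 4
f 5 1 7
f 5 7 6
f 6 7 8
f 6 8 4
f 7 1 9
f 7 9 8
f 8 9 10
f 8 10 4
f 9 1 11
f 9 11 10
f 10 11 12
f 10 12 4
f 11 1 13
f 11 13 12
f 12 13 14
f 12 14 4
f 13 1 15
f 13 15 14
f 14 15 16
f 14 16 4
f 15 1 17
f 15 17 16
f 16 17 18
f 16 18 4
f 17 1 19
f 17 19 18
f 18 19 20
f 18 20 4
f 19 1 21
f 19 21 20
f 20 21 22
f 20 22 4
f 21 1 23
f 21 23 22
f 22 23 24
f 22 24 4
f 23 1 25
f 23 25 24
f 24 25 26
f 24 26 4
f 25 1 27
f 25 27 26
f 26 27 28
f 26 28 4
f 27 1 2
f 27 2 28
f 28 2 3
f 28 3 4
f 30 29 32
f 30 32 31
f 32 29 33
f 32 33 31
f 33 29 34
f 33 34 31
f 34 29 35
f 34 35 31
f 35 29 36
f 35 36 31
f 36 29 37
f 36 37 31
f 37 29 38
f 37 38 31
f 38 29 39
f 38 39 31
f 39 29 40
f 39 40 31
f 40 29 41
f 40 41 31
f 41 29 42
f 41 42 31
f 42 29 43
f 42 43 31
f 43 29 44
f 43 44 31
f 44 29 30
f 44 30 31
f 46 45 48
f 46 48 47
f 48 45 49
f 48 49 47
f 49 45 50
f 49 50 47
f 50 45 51
f 50 51 47
f 51 45 52
f 51 52 47
f 52 45 53
f 52 53 47
f 53 45 54
f 53 54 47
f 54 45 55
f 54 55 47
f 55 45 56
f 55 56 47
f 56 45 57
f 56 57 47
f 57 45 58
f 57 58 47
f 58 45 46
f 58 46 47



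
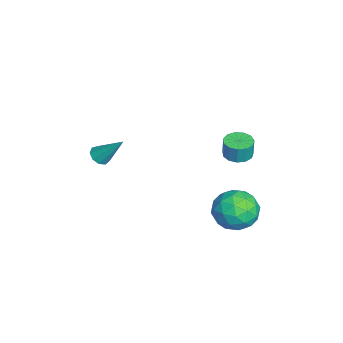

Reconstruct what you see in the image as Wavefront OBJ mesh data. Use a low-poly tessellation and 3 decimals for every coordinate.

v 1.817 -3.001 3.244
v 2.187 -2.74 2.898
v 2.303 -1.899 4.596
v 1.84 -2.563 2.879
v 1.482 -2.591 3.031
v 1.281 -2.811 3.283
v 1.33 -3.119 3.516
v 1.607 -3.372 3.622
v 1.982 -3.451 3.552
v 2.28 -3.319 3.337
v 2.361 -3.039 3.079
v 0.797 3.785 -0.211
v 1.218 4.332 -1.229
v 2.022 2.248 -0.531
v 2.443 2.795 -1.549
v 2.705 3.267 -0.444
v 1.949 4.217 -0.246
v 1.291 2.363 -1.514
v 0.535 3.313 -1.316
v 1.524 3.453 -2.035
v 2.397 4.012 -1.373
v 0.843 2.568 -0.387
v 1.716 3.127 0.275
v 0.9 4.193 -0.692
v 2.34 2.387 -1.068
v 2.494 2.664 -0.418
v 2.741 2.986 -1.017
v 1.33 4.126 -0.114
v 1.577 4.447 -0.713
v 2.451 3.821 -0.251
v 1.663 2.133 -1.047
v 1.91 2.454 -1.646
v 0.499 3.594 -0.743
v 0.746 3.916 -1.342
v 0.789 2.759 -1.509
v 1.327 3.998 -1.764
v 2.047 3.095 -1.952
v 1.37 2.841 -1.931
v 0.925 3.399 -1.815
v 1.841 4.327 -1.375
v 2.561 3.424 -1.563
v 2.715 3.701 -0.913
v 2.27 4.259 -0.797
v 2.02 3.81 -1.848
v 0.679 3.156 -0.197
v 1.399 2.253 -0.385
v 0.97 2.321 -0.963
v 0.525 2.879 -0.847
v 1.193 3.485 0.192
v 1.913 2.582 0.004
v 2.315 3.181 0.055
v 1.87 3.739 0.171
v 1.22 2.77 0.088
v -1.234 3.458 0.972
v -0.58 3.82 0.907
v -0.493 3.844 1.923
v -1.146 3.482 1.988
v -0.88 4.117 0.926
v -0.792 4.142 1.942
v -1.292 4.206 0.959
v -1.204 4.23 1.975
v -1.685 4.056 0.997
v -1.598 4.08 2.013
v -1.936 3.717 1.027
v -1.848 3.741 2.042
v -1.963 3.295 1.039
v -1.875 3.32 2.055
v -1.759 2.925 1.03
v -1.671 2.95 2.046
v -1.388 2.725 1.003
v -1.3 2.749 2.019
v -0.968 2.757 0.966
v -0.881 2.781 1.982
v -0.633 3.011 0.931
v -0.545 3.035 1.947
v -0.488 3.408 0.909
v -0.4 3.432 1.925
f 2 1 4
f 2 4 3
f 4 1 5
f 4 5 3
f 5 1 6
f 5 6 3
f 6 1 7
f 6 7 3
f 7 1 8
f 7 8 3
f 8 1 9
f 8 9 3
f 9 1 10
f 9 10 3
f 10 1 11
f 10 11 3
f 11 1 2
f 11 2 3
f 12 49 28
f 49 23 52
f 28 52 17
f 49 52 28
f 12 28 24
f 28 17 29
f 24 29 13
f 28 29 24
f 12 24 33
f 24 13 34
f 33 34 19
f 24 34 33
f 12 33 45
f 33 19 48
f 45 48 22
f 33 48 45
f 12 45 49
f 45 22 53
f 49 53 23
f 45 53 49
f 13 29 40
f 29 17 43
f 40 43 21
f 29 43 40
f 17 52 30
f 52 23 51
f 30 51 16
f 52 51 30
f 23 53 50
f 53 22 46
f 50 46 14
f 53 46 50
f 22 48 47
f 48 19 35
f 47 35 18
f 48 35 47
f 19 34 39
f 34 13 36
f 39 36 20
f 34 36 39
f 15 41 27
f 41 21 42
f 27 42 16
f 41 42 27
f 15 27 25
f 27 16 26
f 25 26 14
f 27 26 25
f 15 25 32
f 25 14 31
f 32 31 18
f 25 31 32
f 15 32 37
f 32 18 38
f 37 38 20
f 32 38 37
f 15 37 41
f 37 20 44
f 41 44 21
f 37 44 41
f 16 42 30
f 42 21 43
f 30 43 17
f 42 43 30
f 14 26 50
f 26 16 51
f 50 51 23
f 26 51 50
f 18 31 47
f 31 14 46
f 47 46 22
f 31 46 47
f 20 38 39
f 38 18 35
f 39 35 19
f 38 35 39
f 21 44 40
f 44 20 36
f 40 36 13
f 44 36 40
f 55 54 58
f 55 58 56
f 56 58 59
f 56 59 57
f 58 54 60
f 58 60 59
f 59 60 61
f 59 61 57
f 60 54 62
f 60 62 61
f 61 62 63
f 61 63 57
f 62 54 64
f 62 64 63
f 63 64 65
f 63 65 57
f 64 54 66
f 64 66 65
f 65 66 67
f 65 67 57
f 66 54 68
f 66 68 67
f 67 68 69
f 67 69 57
f 68 54 70
f 68 70 69
f 69 70 71
f 69 71 57
f 70 54 72
f 70 72 71
f 71 72 73
f 71 73 57
f 72 54 74
f 72 74 73
f 73 74 75
f 73 75 57
f 74 54 76
f 74 76 75
f 75 76 77
f 75 77 57
f 76 54 55
f 76 55 77
f 77 55 56
f 77 56 57



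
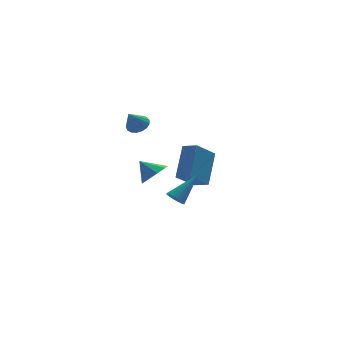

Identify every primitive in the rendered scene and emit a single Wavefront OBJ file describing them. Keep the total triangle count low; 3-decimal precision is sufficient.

v -1.634 -1.6 -0.848
v -1.323 -1.428 -1.269
v -0.246 -1.08 0.388
v -1.432 -1.249 -1.222
v -1.572 -1.124 -1.118
v -1.721 -1.071 -0.973
v -1.857 -1.098 -0.809
v -1.959 -1.202 -0.651
v -2.011 -1.366 -0.523
v -2.006 -1.566 -0.445
v -1.944 -1.771 -0.428
v -1.836 -1.95 -0.475
v -1.696 -2.075 -0.579
v -1.547 -2.128 -0.724
v -1.411 -2.101 -0.888
v -1.309 -1.997 -1.046
v -1.257 -1.833 -1.174
v -1.262 -1.633 -1.252
v -3.174 -3.058 1.789
v -2.494 -2.994 2.242
v -3.726 -2.462 2.531
v -2.523 -2.568 1.879
v -2.857 -2.371 1.473
v -3.339 -2.496 1.215
v -3.744 -2.884 1.226
v -3.883 -3.353 1.5
v -3.69 -3.684 1.909
v -3.256 -3.723 2.262
v -2.784 -3.45 2.394
v -1.735 3.999 1.794
v -1.161 3.865 2.09
v -2.345 3.621 2.806
v -1.218 4.166 2.168
v -1.393 4.428 2.161
v -1.647 4.593 2.069
v -1.921 4.621 1.915
v -2.153 4.507 1.733
v -2.289 4.276 1.565
v -2.298 3.982 1.449
v -2.178 3.692 1.413
v -1.957 3.472 1.464
v -1.685 3.373 1.591
v -1.425 3.418 1.764
v -1.235 3.595 1.944
v 1.291 1.687 -1.995
v 0.122 1.23 -0.987
v 0.764 2.38 -2.292
v -0.405 1.923 -1.284
v 2.105 2.957 -0.476
v 0.936 2.5 0.532
v 1.578 3.65 -0.773
v 0.409 3.193 0.235
f 2 1 4
f 2 4 3
f 4 1 5
f 4 5 3
f 5 1 6
f 5 6 3
f 6 1 7
f 6 7 3
f 7 1 8
f 7 8 3
f 8 1 9
f 8 9 3
f 9 1 10
f 9 10 3
f 10 1 11
f 10 11 3
f 11 1 12
f 11 12 3
f 12 1 13
f 12 13 3
f 13 1 14
f 13 14 3
f 14 1 15
f 14 15 3
f 15 1 16
f 15 16 3
f 16 1 17
f 16 17 3
f 17 1 18
f 17 18 3
f 18 1 2
f 18 2 3
f 20 19 22
f 20 22 21
f 22 19 23
f 22 23 21
f 23 19 24
f 23 24 21
f 24 19 25
f 24 25 21
f 25 19 26
f 25 26 21
f 26 19 27
f 26 27 21
f 27 19 28
f 27 28 21
f 28 19 29
f 28 29 21
f 29 19 20
f 29 20 21
f 31 30 33
f 31 33 32
f 33 30 34
f 33 34 32
f 34 30 35
f 34 35 32
f 35 30 36
f 35 36 32
f 36 30 37
f 36 37 32
f 37 30 38
f 37 38 32
f 38 30 39
f 38 39 32
f 39 30 40
f 39 40 32
f 40 30 41
f 40 41 32
f 41 30 42
f 41 42 32
f 42 30 43
f 42 43 32
f 43 30 44
f 43 44 32
f 44 30 31
f 44 31 32
f 46 48 45
f 49 46 45
f 45 48 47
f 47 49 45
f 46 52 48
f 50 46 49
f 50 52 46
f 48 52 47
f 51 49 47
f 47 52 51
f 51 50 49
f 52 50 51



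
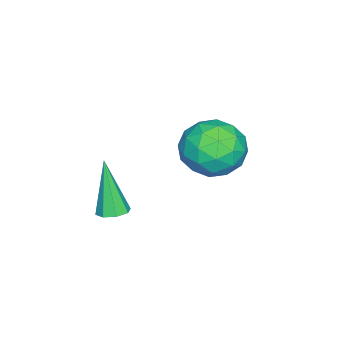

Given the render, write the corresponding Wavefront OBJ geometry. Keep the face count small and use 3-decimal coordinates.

v -0.47 1.074 -1.206
v 0.496 0.933 -0.586
v -0.556 -0.773 -1.494
v 0.41 -0.914 -0.874
v -0.569 -0.588 -0.352
v -0.517 0.554 -0.175
v 0.457 -0.394 -1.905
v 0.509 0.748 -1.728
v 1.068 0.026 -1.018
v 0.435 -0.094 -0.058
v -0.495 0.254 -2.022
v -1.128 0.134 -1.062
v 0.02 1.166 -0.871
v -0.08 -1.006 -1.209
v -0.656 -0.814 -0.902
v -0.088 -0.897 -0.538
v -0.575 0.943 -0.629
v -0.007 0.86 -0.265
v -0.633 -0.034 -0.127
v -0.053 -0.7 -1.815
v 0.515 -0.783 -1.451
v 0.028 1.057 -1.542
v 0.596 0.974 -1.178
v 0.573 0.194 -1.953
v 0.925 0.55 -0.76
v 0.875 -0.536 -0.929
v 0.902 -0.23 -1.536
v 0.933 0.441 -1.431
v 0.552 0.479 -0.196
v 0.502 -0.607 -0.365
v -0.074 -0.415 -0.059
v -0.043 0.256 0.046
v 0.889 -0.054 -0.45
v -0.562 0.767 -1.715
v -0.612 -0.319 -1.884
v -0.017 -0.096 -2.126
v 0.014 0.575 -2.021
v -0.935 0.696 -1.151
v -0.985 -0.39 -1.32
v -0.993 -0.281 -0.649
v -0.962 0.39 -0.544
v -0.949 0.214 -1.63
v 3.453 -1.777 -2.042
v 3.976 -1.87 -1.942
v 3.007 -2.243 -0.138
v 3.869 -1.478 -1.871
v 3.518 -1.26 -1.9
v 3.13 -1.346 -2.012
v 2.931 -1.685 -2.142
v 3.038 -2.077 -2.213
v 3.388 -2.294 -2.183
v 3.777 -2.209 -2.071
f 1 38 17
f 38 12 41
f 17 41 6
f 38 41 17
f 1 17 13
f 17 6 18
f 13 18 2
f 17 18 13
f 1 13 22
f 13 2 23
f 22 23 8
f 13 23 22
f 1 22 34
f 22 8 37
f 34 37 11
f 22 37 34
f 1 34 38
f 34 11 42
f 38 42 12
f 34 42 38
f 2 18 29
f 18 6 32
f 29 32 10
f 18 32 29
f 6 41 19
f 41 12 40
f 19 40 5
f 41 40 19
f 12 42 39
f 42 11 35
f 39 35 3
f 42 35 39
f 11 37 36
f 37 8 24
f 36 24 7
f 37 24 36
f 8 23 28
f 23 2 25
f 28 25 9
f 23 25 28
f 4 30 16
f 30 10 31
f 16 31 5
f 30 31 16
f 4 16 14
f 16 5 15
f 14 15 3
f 16 15 14
f 4 14 21
f 14 3 20
f 21 20 7
f 14 20 21
f 4 21 26
f 21 7 27
f 26 27 9
f 21 27 26
f 4 26 30
f 26 9 33
f 30 33 10
f 26 33 30
f 5 31 19
f 31 10 32
f 19 32 6
f 31 32 19
f 3 15 39
f 15 5 40
f 39 40 12
f 15 40 39
f 7 20 36
f 20 3 35
f 36 35 11
f 20 35 36
f 9 27 28
f 27 7 24
f 28 24 8
f 27 24 28
f 10 33 29
f 33 9 25
f 29 25 2
f 33 25 29
f 44 43 46
f 44 46 45
f 46 43 47
f 46 47 45
f 47 43 48
f 47 48 45
f 48 43 49
f 48 49 45
f 49 43 50
f 49 50 45
f 50 43 51
f 50 51 45
f 51 43 52
f 51 52 45
f 52 43 44
f 52 44 45



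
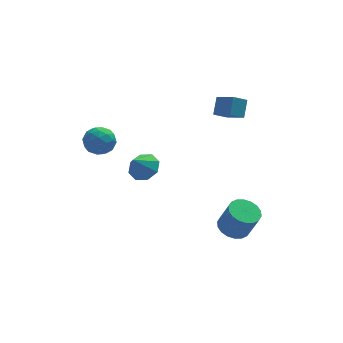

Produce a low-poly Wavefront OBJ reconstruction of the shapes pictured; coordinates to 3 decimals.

v -1.683 -0.76 2.384
v -1.124 -0.253 2.962
v -2.377 -1.24 3.476
v -1.713 0.116 2.75
v -2.284 -0.028 2.323
v -2.503 -0.6 1.932
v -2.241 -1.267 1.806
v -1.652 -1.636 2.019
v -1.081 -1.493 2.445
v -0.862 -0.92 2.836
v -3.615 4.467 2.015
v -3.084 4.57 1.151
v -3.636 2.83 1.809
v -3.105 2.933 0.945
v -2.662 3.131 1.842
v -2.65 4.143 1.97
v -4.07 3.257 0.99
v -4.058 4.269 1.118
v -3.365 3.822 0.518
v -2.495 3.744 1.044
v -4.225 3.656 1.916
v -3.355 3.578 2.442
v -3.348 4.662 1.601
v -3.372 2.738 1.359
v -3.112 2.855 1.886
v -2.8 2.915 1.378
v -3.093 4.412 2.083
v -2.78 4.472 1.575
v -2.532 3.626 1.981
v -3.94 2.928 1.385
v -3.627 2.988 0.877
v -3.92 4.485 1.582
v -3.608 4.545 1.074
v -4.188 3.774 0.979
v -3.2 4.283 0.721
v -3.213 3.32 0.6
v -3.78 3.511 0.627
v -3.773 4.106 0.702
v -2.689 4.237 1.03
v -2.701 3.275 0.909
v -2.441 3.392 1.436
v -2.434 3.986 1.512
v -2.854 3.797 0.658
v -4.019 4.125 2.051
v -4.031 3.163 1.93
v -4.286 3.414 1.448
v -4.279 4.008 1.524
v -3.507 4.08 2.36
v -3.52 3.117 2.239
v -2.947 3.294 2.258
v -2.94 3.889 2.333
v -3.866 3.603 2.302
v 3.738 1.933 3.908
v 4.104 2.706 4.792
v 3.046 3.055 3.214
v 3.412 3.828 4.098
v 4.588 2.132 3.382
v 4.954 2.905 4.266
v 3.896 3.254 2.688
v 4.262 4.027 3.572
v 2.925 -2.541 -2.046
v 3.843 -2.415 -2.297
v 4.353 -2.873 -0.665
v 3.435 -2.999 -0.414
v 3.73 -2.029 -2.154
v 4.24 -2.487 -0.522
v 3.458 -1.744 -1.989
v 3.968 -2.202 -0.357
v 3.08 -1.617 -1.835
v 3.59 -2.075 -0.203
v 2.671 -1.673 -1.723
v 3.181 -2.131 -0.091
v 2.313 -1.901 -1.675
v 2.823 -2.359 -0.043
v 2.076 -2.255 -1.701
v 2.586 -2.714 -0.069
v 2.007 -2.667 -1.795
v 2.517 -3.125 -0.163
v 2.12 -3.053 -1.938
v 2.63 -3.511 -0.306
v 2.392 -3.338 -2.103
v 2.902 -3.796 -0.471
v 2.77 -3.465 -2.257
v 3.28 -3.923 -0.625
v 3.179 -3.409 -2.369
v 3.689 -3.867 -0.737
v 3.537 -3.181 -2.417
v 4.047 -3.639 -0.785
v 3.774 -2.826 -2.391
v 4.284 -3.285 -0.759
f 2 1 4
f 2 4 3
f 4 1 5
f 4 5 3
f 5 1 6
f 5 6 3
f 6 1 7
f 6 7 3
f 7 1 8
f 7 8 3
f 8 1 9
f 8 9 3
f 9 1 10
f 9 10 3
f 10 1 2
f 10 2 3
f 11 48 27
f 48 22 51
f 27 51 16
f 48 51 27
f 11 27 23
f 27 16 28
f 23 28 12
f 27 28 23
f 11 23 32
f 23 12 33
f 32 33 18
f 23 33 32
f 11 32 44
f 32 18 47
f 44 47 21
f 32 47 44
f 11 44 48
f 44 21 52
f 48 52 22
f 44 52 48
f 12 28 39
f 28 16 42
f 39 42 20
f 28 42 39
f 16 51 29
f 51 22 50
f 29 50 15
f 51 50 29
f 22 52 49
f 52 21 45
f 49 45 13
f 52 45 49
f 21 47 46
f 47 18 34
f 46 34 17
f 47 34 46
f 18 33 38
f 33 12 35
f 38 35 19
f 33 35 38
f 14 40 26
f 40 20 41
f 26 41 15
f 40 41 26
f 14 26 24
f 26 15 25
f 24 25 13
f 26 25 24
f 14 24 31
f 24 13 30
f 31 30 17
f 24 30 31
f 14 31 36
f 31 17 37
f 36 37 19
f 31 37 36
f 14 36 40
f 36 19 43
f 40 43 20
f 36 43 40
f 15 41 29
f 41 20 42
f 29 42 16
f 41 42 29
f 13 25 49
f 25 15 50
f 49 50 22
f 25 50 49
f 17 30 46
f 30 13 45
f 46 45 21
f 30 45 46
f 19 37 38
f 37 17 34
f 38 34 18
f 37 34 38
f 20 43 39
f 43 19 35
f 39 35 12
f 43 35 39
f 54 56 53
f 57 54 53
f 53 56 55
f 55 57 53
f 54 60 56
f 58 54 57
f 58 60 54
f 56 60 55
f 59 57 55
f 55 60 59
f 59 58 57
f 60 58 59
f 62 61 65
f 62 65 63
f 63 65 66
f 63 66 64
f 65 61 67
f 65 67 66
f 66 67 68
f 66 68 64
f 67 61 69
f 67 69 68
f 68 69 70
f 68 70 64
f 69 61 71
f 69 71 70
f 70 71 72
f 70 72 64
f 71 61 73
f 71 73 72
f 72 73 74
f 72 74 64
f 73 61 75
f 73 75 74
f 74 75 76
f 74 76 64
f 75 61 77
f 75 77 76
f 76 77 78
f 76 78 64
f 77 61 79
f 77 79 78
f 78 79 80
f 78 80 64
f 79 61 81
f 79 81 80
f 80 81 82
f 80 82 64
f 81 61 83
f 81 83 82
f 82 83 84
f 82 84 64
f 83 61 85
f 83 85 84
f 84 85 86
f 84 86 64
f 85 61 87
f 85 87 86
f 86 87 88
f 86 88 64
f 87 61 89
f 87 89 88
f 88 89 90
f 88 90 64
f 89 61 62
f 89 62 90
f 90 62 63
f 90 63 64



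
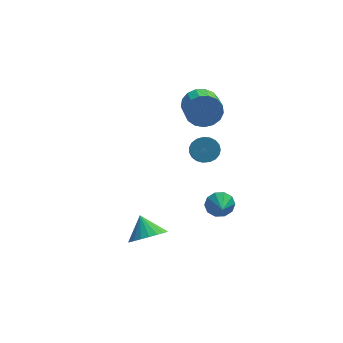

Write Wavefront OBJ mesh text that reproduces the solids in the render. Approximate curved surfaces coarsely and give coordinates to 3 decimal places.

v 1.435 -2.792 -0.963
v 2.069 -2.592 -0.574
v 1.445 -3.768 -0.477
v 1.691 -2.466 -0.314
v 1.215 -2.465 -0.302
v 0.823 -2.589 -0.542
v 0.665 -2.79 -0.943
v 0.801 -2.992 -1.352
v 1.179 -3.118 -1.612
v 1.655 -3.119 -1.624
v 2.046 -2.996 -1.384
v 2.205 -2.794 -0.983
v -2.152 -2.955 -3.163
v -1.197 -3.015 -2.757
v -2.488 -2.045 -2.237
v -1.15 -2.7 -3.049
v -1.277 -2.429 -3.362
v -1.555 -2.249 -3.64
v -1.937 -2.191 -3.835
v -2.355 -2.265 -3.914
v -2.739 -2.458 -3.863
v -3.021 -2.738 -3.691
v -3.153 -3.054 -3.428
v -3.112 -3.354 -3.119
v -2.905 -3.584 -2.817
v -2.568 -3.706 -2.575
v -2.159 -3.697 -2.435
v -1.748 -3.561 -2.42
v -1.408 -3.32 -2.534
v 0.993 0.699 0.322
v 1.539 1.046 0.74
v 1.473 -0.172 1.836
v 0.927 -0.519 1.418
v 1.271 1.171 0.863
v 1.205 -0.047 1.959
v 0.955 1.215 0.892
v 0.889 -0.003 1.989
v 0.646 1.169 0.823
v 0.58 -0.049 1.92
v 0.397 1.042 0.667
v 0.331 -0.176 1.764
v 0.251 0.856 0.452
v 0.184 -0.362 1.548
v 0.233 0.643 0.214
v 0.167 -0.575 1.31
v 0.346 0.439 -0.006
v 0.28 -0.779 1.091
v 0.572 0.28 -0.168
v 0.506 -0.937 0.928
v 0.87 0.194 -0.246
v 0.804 -1.024 0.85
v 1.19 0.195 -0.226
v 1.124 -1.023 0.87
v 1.475 0.283 -0.111
v 1.409 -0.935 0.985
v 1.677 0.443 0.079
v 1.611 -0.775 1.175
v 1.761 0.647 0.311
v 1.695 -0.571 1.407
v 1.712 0.86 0.545
v 1.646 -0.357 1.641
v 1.166 4.42 0.88
v 1.611 4.105 0.007
v 1.68 2.764 0.527
v 1.234 3.08 1.4
v 1.991 4.235 0.292
v 2.06 2.894 0.813
v 2.182 4.408 0.713
v 2.251 3.067 1.233
v 2.14 4.584 1.171
v 2.209 3.243 1.692
v 1.875 4.722 1.563
v 1.944 3.381 2.083
v 1.447 4.791 1.799
v 1.516 3.45 2.319
v 0.955 4.776 1.823
v 1.024 3.435 2.344
v 0.511 4.679 1.632
v 0.58 3.338 2.152
v 0.217 4.523 1.269
v 0.286 3.182 1.789
v 0.14 4.343 0.816
v 0.209 3.002 1.336
v 0.299 4.181 0.378
v 0.367 2.84 0.898
v 0.655 4.074 0.055
v 0.724 2.733 0.575
v 1.129 4.047 -0.079
v 1.198 2.706 0.441
f 2 1 4
f 2 4 3
f 4 1 5
f 4 5 3
f 5 1 6
f 5 6 3
f 6 1 7
f 6 7 3
f 7 1 8
f 7 8 3
f 8 1 9
f 8 9 3
f 9 1 10
f 9 10 3
f 10 1 11
f 10 11 3
f 11 1 12
f 11 12 3
f 12 1 2
f 12 2 3
f 14 13 16
f 14 16 15
f 16 13 17
f 16 17 15
f 17 13 18
f 17 18 15
f 18 13 19
f 18 19 15
f 19 13 20
f 19 20 15
f 20 13 21
f 20 21 15
f 21 13 22
f 21 22 15
f 22 13 23
f 22 23 15
f 23 13 24
f 23 24 15
f 24 13 25
f 24 25 15
f 25 13 26
f 25 26 15
f 26 13 27
f 26 27 15
f 27 13 28
f 27 28 15
f 28 13 29
f 28 29 15
f 29 13 14
f 29 14 15
f 31 30 34
f 31 34 32
f 32 34 35
f 32 35 33
f 34 30 36
f 34 36 35
f 35 36 37
f 35 37 33
f 36 30 38
f 36 38 37
f 37 38 39
f 37 39 33
f 38 30 40
f 38 40 39
f 39 40 41
f 39 41 33
f 40 30 42
f 40 42 41
f 41 42 43
f 41 43 33
f 42 30 44
f 42 44 43
f 43 44 45
f 43 45 33
f 44 30 46
f 44 46 45
f 45 46 47
f 45 47 33
f 46 30 48
f 46 48 47
f 47 48 49
f 47 49 33
f 48 30 50
f 48 50 49
f 49 50 51
f 49 51 33
f 50 30 52
f 50 52 51
f 51 52 53
f 51 53 33
f 52 30 54
f 52 54 53
f 53 54 55
f 53 55 33
f 54 30 56
f 54 56 55
f 55 56 57
f 55 57 33
f 56 30 58
f 56 58 57
f 57 58 59
f 57 59 33
f 58 30 60
f 58 60 59
f 59 60 61
f 59 61 33
f 60 30 31
f 60 31 61
f 61 31 32
f 61 32 33
f 63 62 66
f 63 66 64
f 64 66 67
f 64 67 65
f 66 62 68
f 66 68 67
f 67 68 69
f 67 69 65
f 68 62 70
f 68 70 69
f 69 70 71
f 69 71 65
f 70 62 72
f 70 72 71
f 71 72 73
f 71 73 65
f 72 62 74
f 72 74 73
f 73 74 75
f 73 75 65
f 74 62 76
f 74 76 75
f 75 76 77
f 75 77 65
f 76 62 78
f 76 78 77
f 77 78 79
f 77 79 65
f 78 62 80
f 78 80 79
f 79 80 81
f 79 81 65
f 80 62 82
f 80 82 81
f 81 82 83
f 81 83 65
f 82 62 84
f 82 84 83
f 83 84 85
f 83 85 65
f 84 62 86
f 84 86 85
f 85 86 87
f 85 87 65
f 86 62 88
f 86 88 87
f 87 88 89
f 87 89 65
f 88 62 63
f 88 63 89
f 89 63 64
f 89 64 65



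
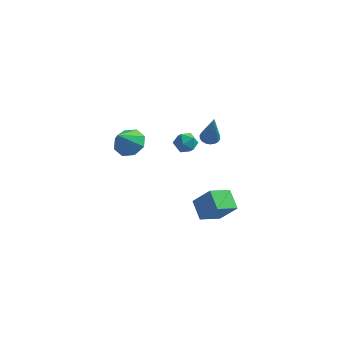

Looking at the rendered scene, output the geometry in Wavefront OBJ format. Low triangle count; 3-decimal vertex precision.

v 3.328 3.244 2.811
v 3.696 2.899 2.619
v 3.752 2.616 4.749
v 3.824 3.099 2.656
v 3.854 3.328 2.723
v 3.779 3.54 2.808
v 3.615 3.693 2.894
v 3.395 3.757 2.963
v 3.16 3.72 3.002
v 2.959 3.588 3.004
v 2.831 3.388 2.967
v 2.802 3.159 2.899
v 2.876 2.947 2.814
v 3.04 2.794 2.729
v 3.261 2.73 2.66
v 3.496 2.767 2.62
v -0.624 1.906 2.35
v 0.263 1.671 2.409
v -0.936 1.014 3.49
v 0.106 2.231 2.805
v -0.479 2.601 2.935
v -1.149 2.564 2.722
v -1.512 2.141 2.292
v -1.355 1.58 1.896
v -0.77 1.211 1.766
v -0.099 1.248 1.979
v 2.024 1.913 3.517
v 2.661 2.098 3.755
v 2.479 1.002 3.005
v 3.116 1.187 3.243
v 2.624 0.96 3.693
v 2.342 1.523 4.01
v 2.798 1.577 2.75
v 2.516 2.14 3.067
v 3.139 1.89 3.281
v 3.031 1.509 3.864
v 2.109 1.591 2.896
v 2.001 1.21 3.479
v 3.79 3.72 -4.035
v 3.008 2.665 -3.495
v 3.094 4.578 -3.37
v 2.311 3.523 -2.83
v 4.789 3.597 -2.83
v 4.006 2.542 -2.29
v 4.092 4.455 -2.165
v 3.31 3.4 -1.625
f 2 1 4
f 2 4 3
f 4 1 5
f 4 5 3
f 5 1 6
f 5 6 3
f 6 1 7
f 6 7 3
f 7 1 8
f 7 8 3
f 8 1 9
f 8 9 3
f 9 1 10
f 9 10 3
f 10 1 11
f 10 11 3
f 11 1 12
f 11 12 3
f 12 1 13
f 12 13 3
f 13 1 14
f 13 14 3
f 14 1 15
f 14 15 3
f 15 1 16
f 15 16 3
f 16 1 2
f 16 2 3
f 18 17 20
f 18 20 19
f 20 17 21
f 20 21 19
f 21 17 22
f 21 22 19
f 22 17 23
f 22 23 19
f 23 17 24
f 23 24 19
f 24 17 25
f 24 25 19
f 25 17 26
f 25 26 19
f 26 17 18
f 26 18 19
f 27 38 32
f 27 32 28
f 27 28 34
f 27 34 37
f 27 37 38
f 28 32 36
f 32 38 31
f 38 37 29
f 37 34 33
f 34 28 35
f 30 36 31
f 30 31 29
f 30 29 33
f 30 33 35
f 30 35 36
f 31 36 32
f 29 31 38
f 33 29 37
f 35 33 34
f 36 35 28
f 40 42 39
f 43 40 39
f 39 42 41
f 41 43 39
f 40 46 42
f 44 40 43
f 44 46 40
f 42 46 41
f 45 43 41
f 41 46 45
f 45 44 43
f 46 44 45



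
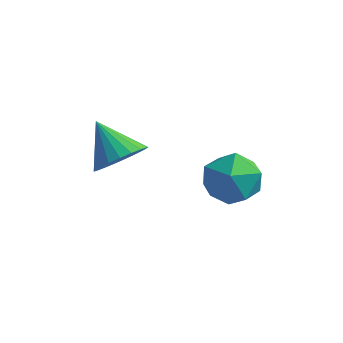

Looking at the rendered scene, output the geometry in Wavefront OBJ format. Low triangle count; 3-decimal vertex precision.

v 1.115 1.676 -3.676
v 1.659 1.098 -4.474
v 0.121 0.202 -3.286
v 0.665 -0.376 -4.084
v 1.206 -0.064 -3.148
v 1.82 0.847 -3.389
v -0.04 0.453 -4.371
v 0.574 1.364 -4.612
v 0.945 0.342 -4.903
v 1.715 0.023 -4.147
v 0.065 1.277 -3.613
v 0.835 0.958 -2.857
v -1.199 -2.599 -1.592
v -0.534 -2.524 -0.931
v -2.321 -2.201 -0.508
v -0.546 -2.161 -1.075
v -0.67 -1.874 -1.31
v -0.886 -1.712 -1.593
v -1.156 -1.703 -1.875
v -1.433 -1.85 -2.109
v -1.669 -2.125 -2.253
v -1.825 -2.483 -2.283
v -1.872 -2.86 -2.193
v -1.802 -3.193 -2
v -1.628 -3.422 -1.735
v -1.38 -3.509 -1.446
v -1.101 -3.439 -1.182
v -0.838 -3.223 -0.989
v -0.638 -2.9 -0.9
f 1 12 6
f 1 6 2
f 1 2 8
f 1 8 11
f 1 11 12
f 2 6 10
f 6 12 5
f 12 11 3
f 11 8 7
f 8 2 9
f 4 10 5
f 4 5 3
f 4 3 7
f 4 7 9
f 4 9 10
f 5 10 6
f 3 5 12
f 7 3 11
f 9 7 8
f 10 9 2
f 14 13 16
f 14 16 15
f 16 13 17
f 16 17 15
f 17 13 18
f 17 18 15
f 18 13 19
f 18 19 15
f 19 13 20
f 19 20 15
f 20 13 21
f 20 21 15
f 21 13 22
f 21 22 15
f 22 13 23
f 22 23 15
f 23 13 24
f 23 24 15
f 24 13 25
f 24 25 15
f 25 13 26
f 25 26 15
f 26 13 27
f 26 27 15
f 27 13 28
f 27 28 15
f 28 13 29
f 28 29 15
f 29 13 14
f 29 14 15



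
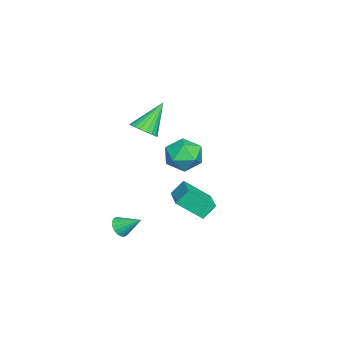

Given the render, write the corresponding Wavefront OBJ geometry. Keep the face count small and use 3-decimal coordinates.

v 2.064 -3.28 -3.371
v 2.495 -3.533 -3.096
v 2.216 -2.28 -2.689
v 2.612 -3.418 -3.29
v 2.619 -3.276 -3.5
v 2.517 -3.135 -3.685
v 2.326 -3.022 -3.807
v 2.082 -2.961 -3.843
v 1.835 -2.963 -3.785
v 1.633 -3.028 -3.646
v 1.517 -3.142 -3.452
v 1.509 -3.284 -3.242
v 1.611 -3.426 -3.057
v 1.803 -3.538 -2.935
v 2.047 -3.599 -2.899
v 2.294 -3.597 -2.957
v -0.051 -2.687 1.716
v 0.535 -2.685 2.134
v -1.029 -1.993 3.084
v 0.549 -2.415 2.007
v 0.459 -2.191 1.829
v 0.281 -2.053 1.632
v 0.046 -2.025 1.449
v -0.207 -2.111 1.312
v -0.432 -2.297 1.245
v -0.591 -2.55 1.26
v -0.657 -2.827 1.353
v -0.618 -3.08 1.509
v -0.481 -3.264 1.701
v -0.269 -3.349 1.895
v -0.02 -3.319 2.059
v 0.224 -3.18 2.163
v 0.42 -2.956 2.189
v 1.957 0.774 -0.902
v 2.229 -0.378 0.083
v 3.253 1.261 -0.692
v 3.525 0.109 0.293
v 2.255 0.271 -1.573
v 2.527 -0.881 -0.588
v 3.551 0.758 -1.363
v 3.823 -0.394 -0.378
v -3.013 -0.631 -0.707
v -2.068 -0.719 -1.107
v -3.432 -2.101 -1.373
v -2.487 -2.189 -1.773
v -2.622 -2.251 -0.753
v -2.363 -1.342 -0.342
v -3.137 -1.478 -2.138
v -2.878 -0.569 -1.727
v -2.144 -1.242 -1.992
v -1.826 -1.72 -1.136
v -3.674 -1.1 -1.344
v -3.356 -1.578 -0.488
f 2 1 4
f 2 4 3
f 4 1 5
f 4 5 3
f 5 1 6
f 5 6 3
f 6 1 7
f 6 7 3
f 7 1 8
f 7 8 3
f 8 1 9
f 8 9 3
f 9 1 10
f 9 10 3
f 10 1 11
f 10 11 3
f 11 1 12
f 11 12 3
f 12 1 13
f 12 13 3
f 13 1 14
f 13 14 3
f 14 1 15
f 14 15 3
f 15 1 16
f 15 16 3
f 16 1 2
f 16 2 3
f 18 17 20
f 18 20 19
f 20 17 21
f 20 21 19
f 21 17 22
f 21 22 19
f 22 17 23
f 22 23 19
f 23 17 24
f 23 24 19
f 24 17 25
f 24 25 19
f 25 17 26
f 25 26 19
f 26 17 27
f 26 27 19
f 27 17 28
f 27 28 19
f 28 17 29
f 28 29 19
f 29 17 30
f 29 30 19
f 30 17 31
f 30 31 19
f 31 17 32
f 31 32 19
f 32 17 33
f 32 33 19
f 33 17 18
f 33 18 19
f 35 37 34
f 38 35 34
f 34 37 36
f 36 38 34
f 35 41 37
f 39 35 38
f 39 41 35
f 37 41 36
f 40 38 36
f 36 41 40
f 40 39 38
f 41 39 40
f 42 53 47
f 42 47 43
f 42 43 49
f 42 49 52
f 42 52 53
f 43 47 51
f 47 53 46
f 53 52 44
f 52 49 48
f 49 43 50
f 45 51 46
f 45 46 44
f 45 44 48
f 45 48 50
f 45 50 51
f 46 51 47
f 44 46 53
f 48 44 52
f 50 48 49
f 51 50 43



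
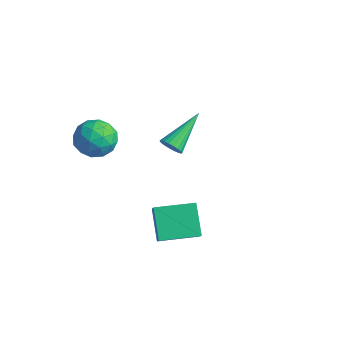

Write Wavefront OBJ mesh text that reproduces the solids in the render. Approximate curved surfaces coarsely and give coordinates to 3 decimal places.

v -2.568 -2.824 4.706
v -2.123 -3.366 4.086
v -3.717 -2.654 3.734
v -3.272 -3.196 3.114
v -3.612 -3.569 3.901
v -2.903 -3.674 4.503
v -2.937 -2.346 3.317
v -2.228 -2.451 3.919
v -2.351 -3.07 3.228
v -2.769 -3.826 3.589
v -3.071 -2.194 4.231
v -3.489 -2.95 4.592
v -2.245 -3.11 4.482
v -3.595 -2.91 3.338
v -3.795 -3.13 3.801
v -3.534 -3.448 3.437
v -2.703 -3.291 4.726
v -2.442 -3.609 4.362
v -3.317 -3.729 4.253
v -3.398 -2.411 3.458
v -3.137 -2.729 3.094
v -2.306 -2.572 4.383
v -2.045 -2.89 4.019
v -2.523 -2.291 3.567
v -2.117 -3.254 3.613
v -2.792 -3.155 3.041
v -2.596 -2.655 3.161
v -2.179 -2.717 3.514
v -2.363 -3.699 3.825
v -3.038 -3.599 3.253
v -3.238 -3.818 3.716
v -2.821 -3.88 4.07
v -2.497 -3.525 3.32
v -2.802 -2.421 4.567
v -3.477 -2.321 3.995
v -3.019 -2.14 3.75
v -2.602 -2.202 4.104
v -3.048 -2.865 4.779
v -3.723 -2.766 4.207
v -3.661 -3.303 4.306
v -3.244 -3.365 4.659
v -3.343 -2.495 4.5
v 0.17 -2.654 1.574
v 0.926 -3.14 2.458
v 0.966 -1.269 1.655
v 1.722 -1.754 2.538
v 1.098 -3.126 0.522
v 1.854 -3.611 1.405
v 1.894 -1.74 0.602
v 2.65 -2.226 1.486
v -2.539 0.364 1.886
v -2.37 0.119 2.337
v -2.881 2.056 2.934
v -2.179 0.206 2.258
v -2.051 0.321 2.114
v -2.006 0.444 1.931
v -2.054 0.552 1.74
v -2.185 0.628 1.575
v -2.378 0.658 1.463
v -2.598 0.637 1.424
v -2.808 0.569 1.466
v -2.971 0.466 1.58
v -3.06 0.344 1.747
v -3.058 0.226 1.938
v -2.967 0.132 2.12
v -2.801 0.078 2.262
v -2.59 0.073 2.338
f 1 38 17
f 38 12 41
f 17 41 6
f 38 41 17
f 1 17 13
f 17 6 18
f 13 18 2
f 17 18 13
f 1 13 22
f 13 2 23
f 22 23 8
f 13 23 22
f 1 22 34
f 22 8 37
f 34 37 11
f 22 37 34
f 1 34 38
f 34 11 42
f 38 42 12
f 34 42 38
f 2 18 29
f 18 6 32
f 29 32 10
f 18 32 29
f 6 41 19
f 41 12 40
f 19 40 5
f 41 40 19
f 12 42 39
f 42 11 35
f 39 35 3
f 42 35 39
f 11 37 36
f 37 8 24
f 36 24 7
f 37 24 36
f 8 23 28
f 23 2 25
f 28 25 9
f 23 25 28
f 4 30 16
f 30 10 31
f 16 31 5
f 30 31 16
f 4 16 14
f 16 5 15
f 14 15 3
f 16 15 14
f 4 14 21
f 14 3 20
f 21 20 7
f 14 20 21
f 4 21 26
f 21 7 27
f 26 27 9
f 21 27 26
f 4 26 30
f 26 9 33
f 30 33 10
f 26 33 30
f 5 31 19
f 31 10 32
f 19 32 6
f 31 32 19
f 3 15 39
f 15 5 40
f 39 40 12
f 15 40 39
f 7 20 36
f 20 3 35
f 36 35 11
f 20 35 36
f 9 27 28
f 27 7 24
f 28 24 8
f 27 24 28
f 10 33 29
f 33 9 25
f 29 25 2
f 33 25 29
f 44 46 43
f 47 44 43
f 43 46 45
f 45 47 43
f 44 50 46
f 48 44 47
f 48 50 44
f 46 50 45
f 49 47 45
f 45 50 49
f 49 48 47
f 50 48 49
f 52 51 54
f 52 54 53
f 54 51 55
f 54 55 53
f 55 51 56
f 55 56 53
f 56 51 57
f 56 57 53
f 57 51 58
f 57 58 53
f 58 51 59
f 58 59 53
f 59 51 60
f 59 60 53
f 60 51 61
f 60 61 53
f 61 51 62
f 61 62 53
f 62 51 63
f 62 63 53
f 63 51 64
f 63 64 53
f 64 51 65
f 64 65 53
f 65 51 66
f 65 66 53
f 66 51 67
f 66 67 53
f 67 51 52
f 67 52 53

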